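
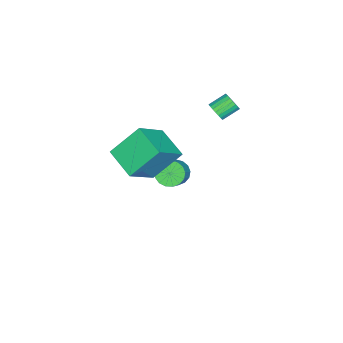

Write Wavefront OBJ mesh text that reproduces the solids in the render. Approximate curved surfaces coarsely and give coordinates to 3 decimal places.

v -2.658 3.204 2.492
v -2.255 3.341 2.841
v -2.9 3.973 3.337
v -3.302 3.836 2.988
v -2.23 3.497 2.675
v -2.874 4.129 3.171
v -2.278 3.602 2.478
v -2.923 4.234 2.974
v -2.392 3.638 2.283
v -3.037 4.27 2.779
v -2.552 3.599 2.125
v -3.197 4.232 2.62
v -2.731 3.492 2.03
v -3.375 4.124 2.525
v -2.896 3.335 2.014
v -3.541 3.967 2.51
v -3.021 3.156 2.082
v -3.665 3.788 2.577
v -3.082 2.984 2.22
v -3.727 3.616 2.716
v -3.07 2.851 2.406
v -3.715 3.483 2.901
v -2.987 2.779 2.606
v -3.632 3.411 3.102
v -2.847 2.78 2.787
v -3.492 3.412 3.282
v -2.674 2.854 2.917
v -3.319 3.487 3.412
v -2.498 2.989 2.973
v -3.143 3.622 3.469
v -2.35 3.161 2.946
v -2.995 3.794 3.442
v -3.633 0.766 -3.872
v -3.21 1.092 -4.427
v -1.985 1.28 -3.383
v -2.407 0.954 -2.828
v -3.386 1.376 -4.271
v -2.161 1.564 -3.228
v -3.618 1.521 -4.024
v -2.393 1.709 -2.981
v -3.854 1.492 -3.742
v -2.629 1.68 -2.699
v -4.039 1.297 -3.49
v -2.814 1.485 -2.447
v -4.131 0.981 -3.325
v -2.906 1.169 -2.282
v -4.109 0.615 -3.285
v -2.883 0.803 -2.242
v -3.977 0.284 -3.38
v -2.752 0.472 -2.337
v -3.767 0.063 -3.587
v -2.542 0.251 -2.544
v -3.526 0.004 -3.859
v -2.301 0.191 -2.816
v -3.309 0.118 -4.135
v -2.084 0.306 -3.091
v -3.167 0.382 -4.349
v -1.942 0.57 -3.306
v -3.131 0.733 -4.455
v -1.906 0.921 -3.412
v -0.553 1.311 2.234
v 1.019 0.773 3.551
v 0.384 2.678 1.674
v 1.956 2.141 2.991
v 0.264 0.159 0.789
v 1.836 -0.378 2.106
v 1.201 1.527 0.229
v 2.773 0.989 1.546
f 2 1 5
f 2 5 3
f 3 5 6
f 3 6 4
f 5 1 7
f 5 7 6
f 6 7 8
f 6 8 4
f 7 1 9
f 7 9 8
f 8 9 10
f 8 10 4
f 9 1 11
f 9 11 10
f 10 11 12
f 10 12 4
f 11 1 13
f 11 13 12
f 12 13 14
f 12 14 4
f 13 1 15
f 13 15 14
f 14 15 16
f 14 16 4
f 15 1 17
f 15 17 16
f 16 17 18
f 16 18 4
f 17 1 19
f 17 19 18
f 18 19 20
f 18 20 4
f 19 1 21
f 19 21 20
f 20 21 22
f 20 22 4
f 21 1 23
f 21 23 22
f 22 23 24
f 22 24 4
f 23 1 25
f 23 25 24
f 24 25 26
f 24 26 4
f 25 1 27
f 25 27 26
f 26 27 28
f 26 28 4
f 27 1 29
f 27 29 28
f 28 29 30
f 28 30 4
f 29 1 31
f 29 31 30
f 30 31 32
f 30 32 4
f 31 1 2
f 31 2 32
f 32 2 3
f 32 3 4
f 34 33 37
f 34 37 35
f 35 37 38
f 35 38 36
f 37 33 39
f 37 39 38
f 38 39 40
f 38 40 36
f 39 33 41
f 39 41 40
f 40 41 42
f 40 42 36
f 41 33 43
f 41 43 42
f 42 43 44
f 42 44 36
f 43 33 45
f 43 45 44
f 44 45 46
f 44 46 36
f 45 33 47
f 45 47 46
f 46 47 48
f 46 48 36
f 47 33 49
f 47 49 48
f 48 49 50
f 48 50 36
f 49 33 51
f 49 51 50
f 50 51 52
f 50 52 36
f 51 33 53
f 51 53 52
f 52 53 54
f 52 54 36
f 53 33 55
f 53 55 54
f 54 55 56
f 54 56 36
f 55 33 57
f 55 57 56
f 56 57 58
f 56 58 36
f 57 33 59
f 57 59 58
f 58 59 60
f 58 60 36
f 59 33 34
f 59 34 60
f 60 34 35
f 60 35 36
f 62 64 61
f 65 62 61
f 61 64 63
f 63 65 61
f 62 68 64
f 66 62 65
f 66 68 62
f 64 68 63
f 67 65 63
f 63 68 67
f 67 66 65
f 68 66 67



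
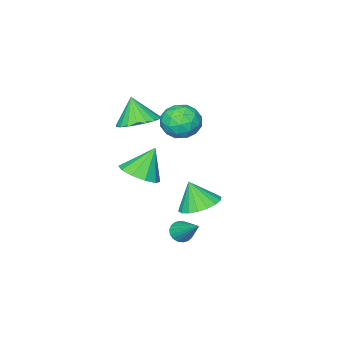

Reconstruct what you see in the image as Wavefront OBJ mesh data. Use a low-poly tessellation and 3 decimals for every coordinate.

v -2.256 0.826 2.445
v -1.536 0.959 3.045
v -1.844 -0.639 2.275
v -1.124 -0.506 2.875
v -2.015 -0.488 3.194
v -2.269 0.418 3.299
v -1.111 -0.098 2.021
v -1.365 0.808 2.126
v -0.828 0.388 2.783
v -1.387 0.147 3.507
v -1.993 0.173 1.813
v -2.552 -0.068 2.537
v -1.932 1.021 2.76
v -1.448 -0.701 2.56
v -1.972 -0.69 2.748
v -1.549 -0.612 3.1
v -2.363 0.703 2.909
v -1.94 0.781 3.262
v -2.222 -0.069 3.349
v -1.44 -0.461 2.058
v -1.017 -0.383 2.411
v -1.831 0.932 2.22
v -1.408 1.01 2.572
v -1.158 0.389 1.971
v -1.092 0.763 2.958
v -0.851 -0.098 2.858
v -0.843 0.142 2.357
v -0.992 0.675 2.418
v -1.421 0.622 3.384
v -1.179 -0.239 3.284
v -1.703 -0.228 3.472
v -1.852 0.304 3.534
v -1.005 0.286 3.23
v -2.201 0.559 2.036
v -1.959 -0.302 1.936
v -1.528 0.016 1.786
v -1.677 0.548 1.848
v -2.529 0.418 2.462
v -2.288 -0.443 2.362
v -2.388 -0.355 2.902
v -2.537 0.178 2.963
v -2.375 0.034 2.09
v 1.052 0.668 0.883
v 1.576 -0.015 1.261
v 0.268 0.772 2.157
v 1.832 0.493 1.377
v 1.791 1.068 1.305
v 1.467 1.49 1.071
v 0.985 1.598 0.765
v 0.529 1.351 0.505
v 0.272 0.843 0.388
v 0.314 0.268 0.461
v 0.637 -0.154 0.695
v 1.119 -0.262 1
v -1.121 1.961 -1.295
v -0.332 1.508 -1.601
v -0.959 1.439 -0.105
v -0.178 1.88 -1.459
v -0.212 2.269 -1.284
v -0.425 2.596 -1.111
v -0.776 2.798 -0.975
v -1.196 2.834 -0.903
v -1.6 2.697 -0.908
v -1.91 2.414 -0.99
v -2.063 2.041 -1.132
v -2.03 1.653 -1.307
v -1.817 1.325 -1.479
v -1.465 1.124 -1.615
v -1.046 1.088 -1.688
v -0.641 1.225 -1.683
v 0.269 -0.252 3.243
v 1.236 -0.269 3.313
v 0.171 -0.828 4.437
v 1.146 0.088 3.478
v 0.904 0.387 3.602
v 0.552 0.574 3.664
v 0.152 0.619 3.653
v -0.229 0.513 3.571
v -0.523 0.275 3.432
v -0.681 -0.054 3.261
v -0.674 -0.418 3.086
v -0.505 -0.753 2.938
v -0.201 -1.001 2.843
v 0.183 -1.12 2.817
v 0.583 -1.089 2.865
v 0.928 -0.913 2.978
v 1.159 -0.623 3.136
v 0.388 2.49 -2.01
v 0.827 2.246 -1.814
v 0.612 3.79 -0.89
v 0.916 2.382 -1.991
v 0.901 2.54 -2.171
v 0.783 2.689 -2.319
v 0.588 2.797 -2.406
v 0.352 2.846 -2.415
v 0.124 2.823 -2.343
v -0.052 2.735 -2.206
v -0.141 2.598 -2.029
v -0.125 2.44 -1.849
v -0.008 2.292 -1.7
v 0.188 2.183 -1.613
v 0.423 2.135 -1.605
v 0.651 2.157 -1.676
f 1 38 17
f 38 12 41
f 17 41 6
f 38 41 17
f 1 17 13
f 17 6 18
f 13 18 2
f 17 18 13
f 1 13 22
f 13 2 23
f 22 23 8
f 13 23 22
f 1 22 34
f 22 8 37
f 34 37 11
f 22 37 34
f 1 34 38
f 34 11 42
f 38 42 12
f 34 42 38
f 2 18 29
f 18 6 32
f 29 32 10
f 18 32 29
f 6 41 19
f 41 12 40
f 19 40 5
f 41 40 19
f 12 42 39
f 42 11 35
f 39 35 3
f 42 35 39
f 11 37 36
f 37 8 24
f 36 24 7
f 37 24 36
f 8 23 28
f 23 2 25
f 28 25 9
f 23 25 28
f 4 30 16
f 30 10 31
f 16 31 5
f 30 31 16
f 4 16 14
f 16 5 15
f 14 15 3
f 16 15 14
f 4 14 21
f 14 3 20
f 21 20 7
f 14 20 21
f 4 21 26
f 21 7 27
f 26 27 9
f 21 27 26
f 4 26 30
f 26 9 33
f 30 33 10
f 26 33 30
f 5 31 19
f 31 10 32
f 19 32 6
f 31 32 19
f 3 15 39
f 15 5 40
f 39 40 12
f 15 40 39
f 7 20 36
f 20 3 35
f 36 35 11
f 20 35 36
f 9 27 28
f 27 7 24
f 28 24 8
f 27 24 28
f 10 33 29
f 33 9 25
f 29 25 2
f 33 25 29
f 44 43 46
f 44 46 45
f 46 43 47
f 46 47 45
f 47 43 48
f 47 48 45
f 48 43 49
f 48 49 45
f 49 43 50
f 49 50 45
f 50 43 51
f 50 51 45
f 51 43 52
f 51 52 45
f 52 43 53
f 52 53 45
f 53 43 54
f 53 54 45
f 54 43 44
f 54 44 45
f 56 55 58
f 56 58 57
f 58 55 59
f 58 59 57
f 59 55 60
f 59 60 57
f 60 55 61
f 60 61 57
f 61 55 62
f 61 62 57
f 62 55 63
f 62 63 57
f 63 55 64
f 63 64 57
f 64 55 65
f 64 65 57
f 65 55 66
f 65 66 57
f 66 55 67
f 66 67 57
f 67 55 68
f 67 68 57
f 68 55 69
f 68 69 57
f 69 55 70
f 69 70 57
f 70 55 56
f 70 56 57
f 72 71 74
f 72 74 73
f 74 71 75
f 74 75 73
f 75 71 76
f 75 76 73
f 76 71 77
f 76 77 73
f 77 71 78
f 77 78 73
f 78 71 79
f 78 79 73
f 79 71 80
f 79 80 73
f 80 71 81
f 80 81 73
f 81 71 82
f 81 82 73
f 82 71 83
f 82 83 73
f 83 71 84
f 83 84 73
f 84 71 85
f 84 85 73
f 85 71 86
f 85 86 73
f 86 71 87
f 86 87 73
f 87 71 72
f 87 72 73
f 89 88 91
f 89 91 90
f 91 88 92
f 91 92 90
f 92 88 93
f 92 93 90
f 93 88 94
f 93 94 90
f 94 88 95
f 94 95 90
f 95 88 96
f 95 96 90
f 96 88 97
f 96 97 90
f 97 88 98
f 97 98 90
f 98 88 99
f 98 99 90
f 99 88 100
f 99 100 90
f 100 88 101
f 100 101 90
f 101 88 102
f 101 102 90
f 102 88 103
f 102 103 90
f 103 88 89
f 103 89 90



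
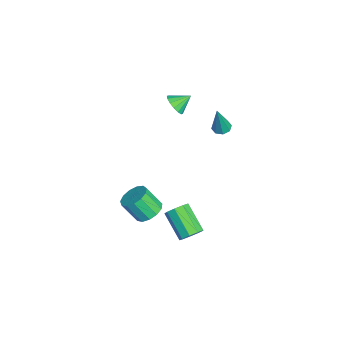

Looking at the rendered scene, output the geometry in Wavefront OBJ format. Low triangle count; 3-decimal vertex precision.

v -1.113 4.043 1.137
v -0.768 4.457 1.103
v -0.587 3.757 2.983
v -1.144 4.574 1.228
v -1.502 4.38 1.3
v -1.631 3.988 1.276
v -1.457 3.628 1.171
v -1.081 3.511 1.046
v -0.723 3.706 0.974
v -0.594 4.097 0.998
v 4.016 2.292 -2.982
v 4.31 2.587 -2.431
v 3.077 1.863 -1.387
v 2.784 1.568 -1.938
v 3.985 2.875 -2.615
v 2.752 2.152 -1.571
v 3.674 2.891 -2.97
v 2.442 2.167 -1.927
v 3.524 2.626 -3.331
v 2.291 1.903 -2.287
v 3.604 2.205 -3.529
v 2.372 1.482 -2.485
v 3.877 1.824 -3.47
v 2.644 1.101 -2.426
v 4.215 1.662 -3.183
v 2.982 0.939 -2.139
v 4.46 1.795 -2.802
v 3.227 1.071 -1.758
v 4.497 2.16 -2.505
v 3.265 1.436 -1.461
v 0.452 0.198 -4.527
v 0.881 -0.439 -4.89
v 0.678 -1.256 -3.696
v 0.248 -0.618 -3.333
v 1.204 -0.176 -4.654
v 1.001 -0.992 -3.461
v 1.289 0.207 -4.378
v 1.085 -0.61 -3.185
v 1.107 0.586 -4.15
v 0.904 -0.23 -2.956
v 0.718 0.843 -4.041
v 0.514 0.027 -2.847
v 0.244 0.894 -4.086
v 0.04 0.078 -2.893
v -0.164 0.725 -4.271
v -0.368 -0.091 -3.078
v -0.377 0.388 -4.538
v -0.58 -0.428 -3.344
v -0.326 -0.009 -4.801
v -0.529 -0.825 -3.607
v -0.028 -0.34 -4.977
v -0.232 -1.156 -3.783
v 0.422 -0.501 -5.01
v 0.218 -1.317 -3.816
v -3.538 1.688 0.886
v -3.132 1.415 1.415
v -3.722 2.552 1.474
v -2.896 1.61 1.203
v -2.831 1.826 0.906
v -2.956 2.005 0.604
v -3.236 2.099 0.378
v -3.598 2.083 0.287
v -3.943 1.962 0.358
v -4.179 1.767 0.57
v -4.244 1.551 0.866
v -4.119 1.372 1.169
v -3.839 1.278 1.395
v -3.478 1.294 1.486
f 2 1 4
f 2 4 3
f 4 1 5
f 4 5 3
f 5 1 6
f 5 6 3
f 6 1 7
f 6 7 3
f 7 1 8
f 7 8 3
f 8 1 9
f 8 9 3
f 9 1 10
f 9 10 3
f 10 1 2
f 10 2 3
f 12 11 15
f 12 15 13
f 13 15 16
f 13 16 14
f 15 11 17
f 15 17 16
f 16 17 18
f 16 18 14
f 17 11 19
f 17 19 18
f 18 19 20
f 18 20 14
f 19 11 21
f 19 21 20
f 20 21 22
f 20 22 14
f 21 11 23
f 21 23 22
f 22 23 24
f 22 24 14
f 23 11 25
f 23 25 24
f 24 25 26
f 24 26 14
f 25 11 27
f 25 27 26
f 26 27 28
f 26 28 14
f 27 11 29
f 27 29 28
f 28 29 30
f 28 30 14
f 29 11 12
f 29 12 30
f 30 12 13
f 30 13 14
f 32 31 35
f 32 35 33
f 33 35 36
f 33 36 34
f 35 31 37
f 35 37 36
f 36 37 38
f 36 38 34
f 37 31 39
f 37 39 38
f 38 39 40
f 38 40 34
f 39 31 41
f 39 41 40
f 40 41 42
f 40 42 34
f 41 31 43
f 41 43 42
f 42 43 44
f 42 44 34
f 43 31 45
f 43 45 44
f 44 45 46
f 44 46 34
f 45 31 47
f 45 47 46
f 46 47 48
f 46 48 34
f 47 31 49
f 47 49 48
f 48 49 50
f 48 50 34
f 49 31 51
f 49 51 50
f 50 51 52
f 50 52 34
f 51 31 53
f 51 53 52
f 52 53 54
f 52 54 34
f 53 31 32
f 53 32 54
f 54 32 33
f 54 33 34
f 56 55 58
f 56 58 57
f 58 55 59
f 58 59 57
f 59 55 60
f 59 60 57
f 60 55 61
f 60 61 57
f 61 55 62
f 61 62 57
f 62 55 63
f 62 63 57
f 63 55 64
f 63 64 57
f 64 55 65
f 64 65 57
f 65 55 66
f 65 66 57
f 66 55 67
f 66 67 57
f 67 55 68
f 67 68 57
f 68 55 56
f 68 56 57



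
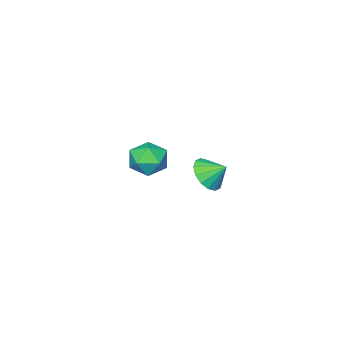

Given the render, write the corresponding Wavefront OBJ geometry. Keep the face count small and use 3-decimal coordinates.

v -0.655 -2.367 -2.557
v 0.229 -3.177 -2.547
v -1.929 -3.763 -2.993
v -1.045 -4.573 -2.983
v -1.397 -4.057 -1.96
v -0.609 -3.195 -1.69
v -1.091 -3.745 -3.85
v -0.303 -2.883 -3.58
v -0.041 -4.029 -3.346
v -0.23 -4.222 -2.178
v -1.47 -2.718 -3.362
v -1.659 -2.911 -2.194
v 1.112 2.996 -0.3
v 2.079 3.128 0.115
v 0.688 3.844 0.42
v 2.057 3.477 -0.308
v 1.782 3.697 -0.729
v 1.328 3.729 -1.035
v 0.816 3.566 -1.144
v 0.383 3.249 -1.027
v 0.145 2.865 -0.715
v 0.167 2.516 -0.292
v 0.442 2.296 0.129
v 0.896 2.264 0.435
v 1.409 2.427 0.544
v 1.841 2.744 0.426
f 1 12 6
f 1 6 2
f 1 2 8
f 1 8 11
f 1 11 12
f 2 6 10
f 6 12 5
f 12 11 3
f 11 8 7
f 8 2 9
f 4 10 5
f 4 5 3
f 4 3 7
f 4 7 9
f 4 9 10
f 5 10 6
f 3 5 12
f 7 3 11
f 9 7 8
f 10 9 2
f 14 13 16
f 14 16 15
f 16 13 17
f 16 17 15
f 17 13 18
f 17 18 15
f 18 13 19
f 18 19 15
f 19 13 20
f 19 20 15
f 20 13 21
f 20 21 15
f 21 13 22
f 21 22 15
f 22 13 23
f 22 23 15
f 23 13 24
f 23 24 15
f 24 13 25
f 24 25 15
f 25 13 26
f 25 26 15
f 26 13 14
f 26 14 15



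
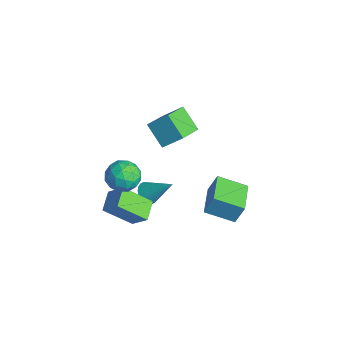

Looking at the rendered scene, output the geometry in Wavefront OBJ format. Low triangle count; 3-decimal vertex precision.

v -1.555 -0.57 -3.765
v -1.263 -0.125 -4.307
v -0.505 0.51 -2.315
v -1.51 0.023 -4.238
v -1.765 0.081 -4.097
v -1.987 0.04 -3.905
v -2.144 -0.094 -3.692
v -2.211 -0.301 -3.49
v -2.178 -0.548 -3.33
v -2.05 -0.799 -3.236
v -1.847 -1.014 -3.222
v -1.599 -1.162 -3.292
v -1.345 -1.22 -3.433
v -1.123 -1.179 -3.624
v -0.966 -1.045 -3.838
v -0.899 -0.838 -4.04
v -0.932 -0.591 -4.2
v -1.06 -0.34 -4.294
v -1.054 -1.806 -0.812
v -0.401 -1.459 -0.006
v -0.779 -3.481 -0.314
v -0.126 -3.134 0.492
v -1.201 -2.941 0.538
v -1.371 -1.905 0.23
v 0.191 -3.035 -0.55
v 0.021 -1.999 -0.858
v 0.369 -2.219 0.155
v -0.492 -2.16 0.828
v -0.688 -2.78 -1.148
v -1.549 -2.721 -0.475
v -0.752 -1.485 -0.453
v -0.428 -3.455 0.133
v -1.06 -3.341 0.16
v -0.676 -3.137 0.633
v -1.322 -1.747 -0.314
v -0.938 -1.544 0.16
v -1.408 -2.415 0.48
v -0.242 -3.396 -0.48
v 0.142 -3.193 -0.006
v -0.504 -1.803 -0.953
v -0.12 -1.599 -0.48
v 0.228 -2.525 -0.8
v 0.084 -1.728 0.116
v 0.246 -2.713 0.408
v 0.433 -2.654 -0.204
v 0.332 -2.046 -0.385
v -0.421 -1.694 0.511
v -0.259 -2.678 0.804
v -0.891 -2.565 0.831
v -0.991 -1.956 0.65
v 0.031 -2.14 0.606
v -0.921 -2.262 -1.124
v -0.759 -3.246 -0.831
v -0.189 -2.984 -0.97
v -0.289 -2.375 -1.151
v -1.426 -2.227 -0.728
v -1.264 -3.212 -0.436
v -1.512 -2.894 0.065
v -1.613 -2.286 -0.116
v -1.211 -2.8 -0.926
v 1.709 1.412 -3.186
v 1.927 1.894 -1.868
v -0.028 2.495 -3.294
v 0.19 2.978 -1.977
v 2.67 2.882 -3.883
v 2.888 3.365 -2.566
v 0.933 3.966 -3.992
v 1.151 4.448 -2.674
v 0.129 -2.268 -4.204
v -0.526 -3.779 -2.807
v -0.872 -1.481 -3.822
v -1.527 -2.991 -2.424
v 0.947 -1.709 -3.216
v 0.292 -3.219 -1.818
v -0.054 -0.921 -2.833
v -0.709 -2.432 -1.436
v 0.624 -0.629 2.903
v -0.638 -0.947 3.949
v -0.337 0.74 2.16
v -1.599 0.422 3.206
v 1.219 0.338 3.914
v -0.043 0.02 4.96
v 0.258 1.707 3.171
v -1.004 1.389 4.217
f 2 1 4
f 2 4 3
f 4 1 5
f 4 5 3
f 5 1 6
f 5 6 3
f 6 1 7
f 6 7 3
f 7 1 8
f 7 8 3
f 8 1 9
f 8 9 3
f 9 1 10
f 9 10 3
f 10 1 11
f 10 11 3
f 11 1 12
f 11 12 3
f 12 1 13
f 12 13 3
f 13 1 14
f 13 14 3
f 14 1 15
f 14 15 3
f 15 1 16
f 15 16 3
f 16 1 17
f 16 17 3
f 17 1 18
f 17 18 3
f 18 1 2
f 18 2 3
f 19 56 35
f 56 30 59
f 35 59 24
f 56 59 35
f 19 35 31
f 35 24 36
f 31 36 20
f 35 36 31
f 19 31 40
f 31 20 41
f 40 41 26
f 31 41 40
f 19 40 52
f 40 26 55
f 52 55 29
f 40 55 52
f 19 52 56
f 52 29 60
f 56 60 30
f 52 60 56
f 20 36 47
f 36 24 50
f 47 50 28
f 36 50 47
f 24 59 37
f 59 30 58
f 37 58 23
f 59 58 37
f 30 60 57
f 60 29 53
f 57 53 21
f 60 53 57
f 29 55 54
f 55 26 42
f 54 42 25
f 55 42 54
f 26 41 46
f 41 20 43
f 46 43 27
f 41 43 46
f 22 48 34
f 48 28 49
f 34 49 23
f 48 49 34
f 22 34 32
f 34 23 33
f 32 33 21
f 34 33 32
f 22 32 39
f 32 21 38
f 39 38 25
f 32 38 39
f 22 39 44
f 39 25 45
f 44 45 27
f 39 45 44
f 22 44 48
f 44 27 51
f 48 51 28
f 44 51 48
f 23 49 37
f 49 28 50
f 37 50 24
f 49 50 37
f 21 33 57
f 33 23 58
f 57 58 30
f 33 58 57
f 25 38 54
f 38 21 53
f 54 53 29
f 38 53 54
f 27 45 46
f 45 25 42
f 46 42 26
f 45 42 46
f 28 51 47
f 51 27 43
f 47 43 20
f 51 43 47
f 62 64 61
f 65 62 61
f 61 64 63
f 63 65 61
f 62 68 64
f 66 62 65
f 66 68 62
f 64 68 63
f 67 65 63
f 63 68 67
f 67 66 65
f 68 66 67
f 70 72 69
f 73 70 69
f 69 72 71
f 71 73 69
f 70 76 72
f 74 70 73
f 74 76 70
f 72 76 71
f 75 73 71
f 71 76 75
f 75 74 73
f 76 74 75
f 78 80 77
f 81 78 77
f 77 80 79
f 79 81 77
f 78 84 80
f 82 78 81
f 82 84 78
f 80 84 79
f 83 81 79
f 79 84 83
f 83 82 81
f 84 82 83



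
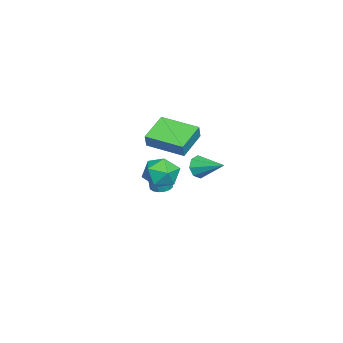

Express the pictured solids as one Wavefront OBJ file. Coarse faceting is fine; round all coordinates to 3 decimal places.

v -0.943 -0.005 -1.002
v -0.65 -0.51 -1.083
v -0.483 -0.601 0.081
v -0.777 -0.095 0.162
v -0.437 -0.292 -1.097
v -0.27 -0.382 0.068
v -0.359 0.003 -1.085
v -0.193 -0.087 0.079
v -0.438 0.296 -1.051
v -0.272 0.206 0.113
v -0.653 0.508 -1.004
v -0.486 0.418 0.16
v -0.945 0.583 -0.957
v -0.778 0.493 0.208
v -1.237 0.501 -0.921
v -1.07 0.41 0.243
v -1.45 0.282 -0.908
v -1.283 0.192 0.257
v -1.527 -0.013 -0.919
v -1.361 -0.103 0.245
v -1.448 -0.306 -0.953
v -1.282 -0.396 0.211
v -1.234 -0.518 -1
v -1.067 -0.608 0.164
v -0.942 -0.593 -1.048
v -0.775 -0.683 0.117
v -1.551 1.786 0.33
v -1.335 1.431 0.93
v -0.909 3.194 0.93
v -0.947 1.426 0.527
v -0.914 1.632 0.009
v -1.254 1.928 -0.322
v -1.768 2.141 -0.27
v -2.155 2.146 0.132
v -2.189 1.94 0.651
v -1.849 1.644 0.981
v -3.952 -0.693 1.827
v -3.574 -0.672 2.633
v -3.478 1.386 1.552
v -3.101 1.407 2.358
v -2.379 -1.147 1.102
v -2.002 -1.126 1.908
v -1.906 0.932 0.827
v -1.528 0.953 1.633
v 3.143 1.977 2.585
v 3.699 1.817 1.771
v 3.041 0.383 2.829
v 3.597 0.223 2.015
v 4.008 0.633 2.827
v 4.071 1.619 2.677
v 2.669 0.581 1.923
v 2.732 1.567 1.773
v 3.406 0.954 1.362
v 4.234 0.987 1.921
v 2.506 1.213 2.679
v 3.334 1.246 3.238
f 2 1 5
f 2 5 3
f 3 5 6
f 3 6 4
f 5 1 7
f 5 7 6
f 6 7 8
f 6 8 4
f 7 1 9
f 7 9 8
f 8 9 10
f 8 10 4
f 9 1 11
f 9 11 10
f 10 11 12
f 10 12 4
f 11 1 13
f 11 13 12
f 12 13 14
f 12 14 4
f 13 1 15
f 13 15 14
f 14 15 16
f 14 16 4
f 15 1 17
f 15 17 16
f 16 17 18
f 16 18 4
f 17 1 19
f 17 19 18
f 18 19 20
f 18 20 4
f 19 1 21
f 19 21 20
f 20 21 22
f 20 22 4
f 21 1 23
f 21 23 22
f 22 23 24
f 22 24 4
f 23 1 25
f 23 25 24
f 24 25 26
f 24 26 4
f 25 1 2
f 25 2 26
f 26 2 3
f 26 3 4
f 28 27 30
f 28 30 29
f 30 27 31
f 30 31 29
f 31 27 32
f 31 32 29
f 32 27 33
f 32 33 29
f 33 27 34
f 33 34 29
f 34 27 35
f 34 35 29
f 35 27 36
f 35 36 29
f 36 27 28
f 36 28 29
f 38 40 37
f 41 38 37
f 37 40 39
f 39 41 37
f 38 44 40
f 42 38 41
f 42 44 38
f 40 44 39
f 43 41 39
f 39 44 43
f 43 42 41
f 44 42 43
f 45 56 50
f 45 50 46
f 45 46 52
f 45 52 55
f 45 55 56
f 46 50 54
f 50 56 49
f 56 55 47
f 55 52 51
f 52 46 53
f 48 54 49
f 48 49 47
f 48 47 51
f 48 51 53
f 48 53 54
f 49 54 50
f 47 49 56
f 51 47 55
f 53 51 52
f 54 53 46



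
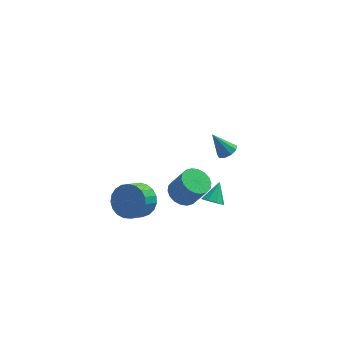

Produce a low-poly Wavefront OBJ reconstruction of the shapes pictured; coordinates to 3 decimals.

v 1.919 3.508 -4.337
v 2.386 3.26 -3.995
v 1.101 3.752 -3.043
v 2.444 3.685 -4.038
v 2.257 4.027 -4.221
v 1.911 4.126 -4.459
v 1.569 3.936 -4.639
v 1.39 3.545 -4.678
v 1.459 3.138 -4.557
v 1.743 2.903 -4.334
v 2.11 2.952 -4.112
v -2.949 -1.439 -3.498
v -2.532 -0.998 -2.641
v -3.134 -1.74 -1.966
v -3.551 -2.181 -2.822
v -2.892 -0.759 -2.7
v -3.494 -1.501 -2.024
v -3.262 -0.637 -2.897
v -3.865 -1.379 -2.221
v -3.579 -0.654 -3.197
v -4.181 -1.396 -2.522
v -3.786 -0.807 -3.55
v -4.388 -1.549 -2.874
v -3.848 -1.069 -3.893
v -4.451 -1.811 -3.218
v -3.756 -1.395 -4.169
v -4.358 -2.137 -3.493
v -3.523 -1.729 -4.328
v -4.125 -2.471 -3.652
v -3.191 -2.012 -4.343
v -3.794 -2.754 -3.668
v -2.818 -2.197 -4.213
v -3.42 -2.938 -3.537
v -2.467 -2.25 -3.959
v -3.069 -2.992 -3.283
v -2.199 -2.163 -3.625
v -2.801 -2.905 -2.949
v -2.061 -1.951 -3.269
v -2.663 -2.693 -2.593
v -2.077 -1.651 -2.953
v -2.679 -2.392 -2.277
v -2.243 -1.313 -2.731
v -2.845 -2.055 -2.055
v 0.827 -1.98 -3.233
v 1.253 -1.789 -3.656
v 1.233 -1.1 -2.427
v 0.885 -1.571 -3.708
v 0.49 -1.545 -3.538
v 0.252 -1.722 -3.225
v 0.284 -2.02 -2.915
v 0.57 -2.299 -2.754
v 0.976 -2.429 -2.817
v 1.313 -2.349 -3.074
v 1.422 -2.096 -3.405
v -0.793 -3.465 -0.857
v -0.096 -3.686 -1.272
v 0.589 -4.035 0.062
v -0.107 -3.815 0.477
v -0.042 -3.322 -1.205
v 0.643 -3.672 0.129
v -0.135 -2.987 -1.069
v 0.55 -3.336 0.265
v -0.359 -2.746 -0.891
v 0.326 -3.096 0.443
v -0.669 -2.648 -0.706
v 0.016 -2.998 0.628
v -1.003 -2.712 -0.551
v -0.318 -3.061 0.783
v -1.296 -2.925 -0.457
v -0.611 -3.274 0.877
v -1.489 -3.245 -0.442
v -0.804 -3.594 0.892
v -1.543 -3.608 -0.509
v -0.858 -3.958 0.825
v -1.45 -3.944 -0.645
v -0.765 -4.293 0.689
v -1.226 -4.184 -0.823
v -0.541 -4.534 0.511
v -0.916 -4.282 -1.008
v -0.231 -4.632 0.326
v -0.582 -4.219 -1.163
v 0.103 -4.568 0.171
v -0.289 -4.006 -1.257
v 0.396 -4.355 0.077
f 2 1 4
f 2 4 3
f 4 1 5
f 4 5 3
f 5 1 6
f 5 6 3
f 6 1 7
f 6 7 3
f 7 1 8
f 7 8 3
f 8 1 9
f 8 9 3
f 9 1 10
f 9 10 3
f 10 1 11
f 10 11 3
f 11 1 2
f 11 2 3
f 13 12 16
f 13 16 14
f 14 16 17
f 14 17 15
f 16 12 18
f 16 18 17
f 17 18 19
f 17 19 15
f 18 12 20
f 18 20 19
f 19 20 21
f 19 21 15
f 20 12 22
f 20 22 21
f 21 22 23
f 21 23 15
f 22 12 24
f 22 24 23
f 23 24 25
f 23 25 15
f 24 12 26
f 24 26 25
f 25 26 27
f 25 27 15
f 26 12 28
f 26 28 27
f 27 28 29
f 27 29 15
f 28 12 30
f 28 30 29
f 29 30 31
f 29 31 15
f 30 12 32
f 30 32 31
f 31 32 33
f 31 33 15
f 32 12 34
f 32 34 33
f 33 34 35
f 33 35 15
f 34 12 36
f 34 36 35
f 35 36 37
f 35 37 15
f 36 12 38
f 36 38 37
f 37 38 39
f 37 39 15
f 38 12 40
f 38 40 39
f 39 40 41
f 39 41 15
f 40 12 42
f 40 42 41
f 41 42 43
f 41 43 15
f 42 12 13
f 42 13 43
f 43 13 14
f 43 14 15
f 45 44 47
f 45 47 46
f 47 44 48
f 47 48 46
f 48 44 49
f 48 49 46
f 49 44 50
f 49 50 46
f 50 44 51
f 50 51 46
f 51 44 52
f 51 52 46
f 52 44 53
f 52 53 46
f 53 44 54
f 53 54 46
f 54 44 45
f 54 45 46
f 56 55 59
f 56 59 57
f 57 59 60
f 57 60 58
f 59 55 61
f 59 61 60
f 60 61 62
f 60 62 58
f 61 55 63
f 61 63 62
f 62 63 64
f 62 64 58
f 63 55 65
f 63 65 64
f 64 65 66
f 64 66 58
f 65 55 67
f 65 67 66
f 66 67 68
f 66 68 58
f 67 55 69
f 67 69 68
f 68 69 70
f 68 70 58
f 69 55 71
f 69 71 70
f 70 71 72
f 70 72 58
f 71 55 73
f 71 73 72
f 72 73 74
f 72 74 58
f 73 55 75
f 73 75 74
f 74 75 76
f 74 76 58
f 75 55 77
f 75 77 76
f 76 77 78
f 76 78 58
f 77 55 79
f 77 79 78
f 78 79 80
f 78 80 58
f 79 55 81
f 79 81 80
f 80 81 82
f 80 82 58
f 81 55 83
f 81 83 82
f 82 83 84
f 82 84 58
f 83 55 56
f 83 56 84
f 84 56 57
f 84 57 58



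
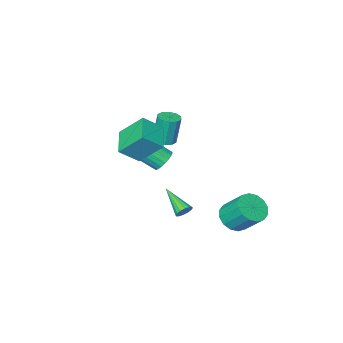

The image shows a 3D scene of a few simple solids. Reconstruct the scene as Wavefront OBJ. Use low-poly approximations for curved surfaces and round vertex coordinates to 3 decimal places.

v 0.972 4.809 -0.498
v 1.361 4.629 -0.842
v 1.048 3.111 0.478
v 1.503 4.757 -0.63
v 1.502 4.899 -0.384
v 1.359 5.016 -0.167
v 1.113 5.079 -0.039
v 0.828 5.069 -0.034
v 0.582 4.989 -0.154
v 0.44 4.861 -0.365
v 0.441 4.72 -0.612
v 0.584 4.602 -0.828
v 0.831 4.54 -0.956
v 1.115 4.55 -0.961
v -0.38 0.771 0.987
v 0.157 1.35 1.018
v 1.156 0.368 2.084
v 0.62 -0.211 2.053
v -0.056 1.426 1.288
v 0.943 0.444 2.353
v -0.333 1.372 1.498
v 0.666 0.39 2.563
v -0.619 1.199 1.606
v 0.38 0.217 2.672
v -0.858 0.941 1.593
v 0.142 -0.04 2.658
v -1.002 0.65 1.459
v -0.002 -0.332 2.525
v -1.022 0.382 1.232
v -0.023 -0.6 2.297
v -0.916 0.192 0.956
v 0.083 -0.79 2.022
v -0.703 0.116 0.687
v 0.296 -0.866 1.752
v -0.426 0.17 0.477
v 0.573 -0.812 1.542
v -0.14 0.343 0.368
v 0.859 -0.639 1.434
v 0.098 0.6 0.382
v 1.098 -0.381 1.447
v 0.242 0.892 0.515
v 1.242 -0.09 1.581
v 0.263 1.16 0.743
v 1.262 0.178 1.808
v 0.868 0.219 2.76
v 0.019 1.357 4.211
v 1.824 1.63 2.213
v 0.975 2.768 3.664
v 1.985 -0.168 3.716
v 1.136 0.97 5.167
v 2.941 1.243 3.169
v 2.092 2.381 4.62
v -2.564 -2.452 0.306
v -2.172 -1.837 0.322
v -2.444 -1.712 2.269
v -2.836 -2.328 2.254
v -2.604 -1.725 0.254
v -2.876 -1.601 2.201
v -3.021 -1.892 0.207
v -3.293 -1.767 2.154
v -3.263 -2.272 0.197
v -3.535 -2.148 2.144
v -3.238 -2.722 0.229
v -3.51 -2.597 2.177
v -2.956 -3.068 0.291
v -3.228 -2.943 2.238
v -2.524 -3.179 0.359
v -2.796 -3.055 2.306
v -2.107 -3.013 0.406
v -2.379 -2.888 2.353
v -1.865 -2.632 0.416
v -2.137 -2.508 2.363
v -1.89 -2.183 0.383
v -2.162 -2.058 2.331
v -3.597 3.217 -3.659
v -2.591 3.55 -3.683
v -2.977 4.817 -2.265
v -3.983 4.483 -2.241
v -2.856 3.87 -4.042
v -3.241 5.137 -2.624
v -3.319 4.016 -4.297
v -3.705 5.283 -2.88
v -3.857 3.947 -4.382
v -4.242 5.214 -2.964
v -4.325 3.682 -4.273
v -4.71 4.949 -2.855
v -4.598 3.293 -3.999
v -4.984 4.56 -2.582
v -4.603 2.883 -3.635
v -4.989 4.15 -2.217
v -4.339 2.563 -3.276
v -4.724 3.83 -1.858
v -3.875 2.417 -3.02
v -4.261 3.684 -1.603
v -3.338 2.486 -2.936
v -3.723 3.753 -1.518
v -2.87 2.751 -3.045
v -3.255 4.018 -1.627
v -2.596 3.14 -3.318
v -2.982 4.407 -1.901
f 2 1 4
f 2 4 3
f 4 1 5
f 4 5 3
f 5 1 6
f 5 6 3
f 6 1 7
f 6 7 3
f 7 1 8
f 7 8 3
f 8 1 9
f 8 9 3
f 9 1 10
f 9 10 3
f 10 1 11
f 10 11 3
f 11 1 12
f 11 12 3
f 12 1 13
f 12 13 3
f 13 1 14
f 13 14 3
f 14 1 2
f 14 2 3
f 16 15 19
f 16 19 17
f 17 19 20
f 17 20 18
f 19 15 21
f 19 21 20
f 20 21 22
f 20 22 18
f 21 15 23
f 21 23 22
f 22 23 24
f 22 24 18
f 23 15 25
f 23 25 24
f 24 25 26
f 24 26 18
f 25 15 27
f 25 27 26
f 26 27 28
f 26 28 18
f 27 15 29
f 27 29 28
f 28 29 30
f 28 30 18
f 29 15 31
f 29 31 30
f 30 31 32
f 30 32 18
f 31 15 33
f 31 33 32
f 32 33 34
f 32 34 18
f 33 15 35
f 33 35 34
f 34 35 36
f 34 36 18
f 35 15 37
f 35 37 36
f 36 37 38
f 36 38 18
f 37 15 39
f 37 39 38
f 38 39 40
f 38 40 18
f 39 15 41
f 39 41 40
f 40 41 42
f 40 42 18
f 41 15 43
f 41 43 42
f 42 43 44
f 42 44 18
f 43 15 16
f 43 16 44
f 44 16 17
f 44 17 18
f 46 48 45
f 49 46 45
f 45 48 47
f 47 49 45
f 46 52 48
f 50 46 49
f 50 52 46
f 48 52 47
f 51 49 47
f 47 52 51
f 51 50 49
f 52 50 51
f 54 53 57
f 54 57 55
f 55 57 58
f 55 58 56
f 57 53 59
f 57 59 58
f 58 59 60
f 58 60 56
f 59 53 61
f 59 61 60
f 60 61 62
f 60 62 56
f 61 53 63
f 61 63 62
f 62 63 64
f 62 64 56
f 63 53 65
f 63 65 64
f 64 65 66
f 64 66 56
f 65 53 67
f 65 67 66
f 66 67 68
f 66 68 56
f 67 53 69
f 67 69 68
f 68 69 70
f 68 70 56
f 69 53 71
f 69 71 70
f 70 71 72
f 70 72 56
f 71 53 73
f 71 73 72
f 72 73 74
f 72 74 56
f 73 53 54
f 73 54 74
f 74 54 55
f 74 55 56
f 76 75 79
f 76 79 77
f 77 79 80
f 77 80 78
f 79 75 81
f 79 81 80
f 80 81 82
f 80 82 78
f 81 75 83
f 81 83 82
f 82 83 84
f 82 84 78
f 83 75 85
f 83 85 84
f 84 85 86
f 84 86 78
f 85 75 87
f 85 87 86
f 86 87 88
f 86 88 78
f 87 75 89
f 87 89 88
f 88 89 90
f 88 90 78
f 89 75 91
f 89 91 90
f 90 91 92
f 90 92 78
f 91 75 93
f 91 93 92
f 92 93 94
f 92 94 78
f 93 75 95
f 93 95 94
f 94 95 96
f 94 96 78
f 95 75 97
f 95 97 96
f 96 97 98
f 96 98 78
f 97 75 99
f 97 99 98
f 98 99 100
f 98 100 78
f 99 75 76
f 99 76 100
f 100 76 77
f 100 77 78



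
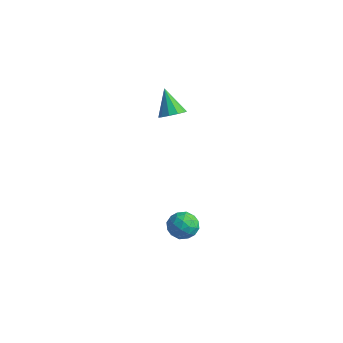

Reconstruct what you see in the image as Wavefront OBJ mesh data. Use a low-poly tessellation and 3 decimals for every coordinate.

v -2.65 0.452 2.912
v -2.247 1.025 3.029
v -3.55 0.828 4.168
v -2.574 1.142 2.76
v -2.93 0.995 2.55
v -3.178 0.641 2.477
v -3.226 0.215 2.571
v -3.053 -0.121 2.795
v -2.726 -0.237 3.064
v -2.371 -0.09 3.275
v -2.122 0.264 3.347
v -2.075 0.69 3.253
v -0.125 -0.816 -2.507
v 0.342 -0.873 -3.217
v -1.022 -1.727 -3.023
v -0.555 -1.784 -3.733
v -0.255 -2.097 -3
v 0.299 -1.534 -2.681
v -0.979 -1.066 -3.559
v -0.425 -0.503 -3.24
v -0.186 -1.028 -3.867
v 0.262 -1.664 -3.522
v -0.942 -0.936 -2.718
v -0.494 -1.572 -2.373
v 0.187 -0.765 -2.817
v -0.867 -1.835 -3.423
v -0.69 -2.019 -2.993
v -0.416 -2.052 -3.41
v 0.162 -1.153 -2.502
v 0.436 -1.187 -2.919
v 0.086 -1.906 -2.792
v -1.116 -1.413 -3.321
v -0.842 -1.447 -3.738
v -0.264 -0.548 -2.83
v 0.01 -0.581 -3.247
v -0.766 -0.694 -3.448
v 0.151 -0.889 -3.616
v -0.376 -1.424 -3.92
v -0.626 -1.002 -3.817
v -0.3 -0.672 -3.63
v 0.414 -1.263 -3.413
v -0.113 -1.798 -3.717
v 0.064 -1.982 -3.286
v 0.389 -1.652 -3.098
v 0.104 -1.354 -3.795
v -0.567 -0.802 -2.523
v -1.094 -1.337 -2.827
v -1.069 -0.948 -3.142
v -0.744 -0.618 -2.954
v -0.304 -1.176 -2.32
v -0.831 -1.711 -2.624
v -0.38 -1.928 -2.61
v -0.054 -1.598 -2.423
v -0.784 -1.246 -2.445
f 2 1 4
f 2 4 3
f 4 1 5
f 4 5 3
f 5 1 6
f 5 6 3
f 6 1 7
f 6 7 3
f 7 1 8
f 7 8 3
f 8 1 9
f 8 9 3
f 9 1 10
f 9 10 3
f 10 1 11
f 10 11 3
f 11 1 12
f 11 12 3
f 12 1 2
f 12 2 3
f 13 50 29
f 50 24 53
f 29 53 18
f 50 53 29
f 13 29 25
f 29 18 30
f 25 30 14
f 29 30 25
f 13 25 34
f 25 14 35
f 34 35 20
f 25 35 34
f 13 34 46
f 34 20 49
f 46 49 23
f 34 49 46
f 13 46 50
f 46 23 54
f 50 54 24
f 46 54 50
f 14 30 41
f 30 18 44
f 41 44 22
f 30 44 41
f 18 53 31
f 53 24 52
f 31 52 17
f 53 52 31
f 24 54 51
f 54 23 47
f 51 47 15
f 54 47 51
f 23 49 48
f 49 20 36
f 48 36 19
f 49 36 48
f 20 35 40
f 35 14 37
f 40 37 21
f 35 37 40
f 16 42 28
f 42 22 43
f 28 43 17
f 42 43 28
f 16 28 26
f 28 17 27
f 26 27 15
f 28 27 26
f 16 26 33
f 26 15 32
f 33 32 19
f 26 32 33
f 16 33 38
f 33 19 39
f 38 39 21
f 33 39 38
f 16 38 42
f 38 21 45
f 42 45 22
f 38 45 42
f 17 43 31
f 43 22 44
f 31 44 18
f 43 44 31
f 15 27 51
f 27 17 52
f 51 52 24
f 27 52 51
f 19 32 48
f 32 15 47
f 48 47 23
f 32 47 48
f 21 39 40
f 39 19 36
f 40 36 20
f 39 36 40
f 22 45 41
f 45 21 37
f 41 37 14
f 45 37 41



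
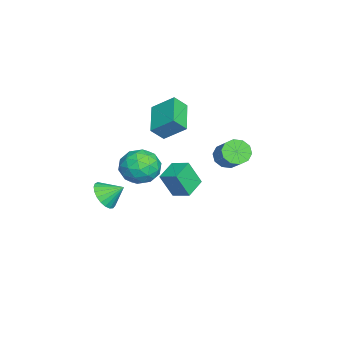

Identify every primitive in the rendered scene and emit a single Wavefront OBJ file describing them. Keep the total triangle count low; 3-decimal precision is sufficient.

v 2.46 -0.219 1.585
v 3.272 -0.951 1.368
v 1.308 -1.209 0.612
v 2.12 -1.941 0.395
v 1.712 -1.853 1.428
v 2.423 -1.24 2.029
v 2.157 -0.92 -0.049
v 2.868 -0.307 0.552
v 3.085 -1.383 0.358
v 2.81 -1.96 1.271
v 1.77 -0.2 0.709
v 1.495 -0.777 1.622
v 2.967 -0.498 1.562
v 1.613 -1.662 0.418
v 1.373 -1.61 1.026
v 1.85 -2.04 0.898
v 2.468 -0.668 1.95
v 2.945 -1.098 1.823
v 2.028 -1.628 1.859
v 1.635 -1.062 0.157
v 2.112 -1.492 0.03
v 2.73 -0.12 1.082
v 3.207 -0.55 0.954
v 2.552 -0.532 0.121
v 3.334 -1.182 0.84
v 2.658 -1.764 0.269
v 2.679 -1.164 0.008
v 3.097 -0.804 0.361
v 3.173 -1.521 1.377
v 2.496 -2.103 0.806
v 2.255 -2.051 1.413
v 2.674 -1.692 1.766
v 3.063 -1.776 0.784
v 2.084 -0.057 1.174
v 1.407 -0.639 0.603
v 1.906 -0.468 0.214
v 2.325 -0.109 0.567
v 1.922 -0.396 1.711
v 1.246 -0.978 1.14
v 1.483 -1.356 1.619
v 1.901 -0.996 1.972
v 1.517 -0.384 1.196
v -5.101 -0.825 0.394
v -4.771 -1.465 1.145
v -4.896 0.388 1.338
v -4.566 -0.252 2.088
v -3.214 -0.628 -0.268
v -2.884 -1.268 0.482
v -3.009 0.585 0.675
v -2.679 -0.055 1.426
v 1.882 -2.903 -1.479
v 2.769 -2.957 -1.423
v 1.898 -1.937 -0.801
v 2.723 -2.745 -1.723
v 2.532 -2.561 -1.981
v 2.229 -2.435 -2.152
v 1.866 -2.391 -2.207
v 1.505 -2.435 -2.136
v 1.21 -2.56 -1.951
v 1.031 -2.744 -1.685
v 0.999 -2.956 -1.383
v 1.119 -3.158 -1.098
v 1.372 -3.316 -0.878
v 1.713 -3.403 -0.763
v 2.083 -3.403 -0.771
v 2.418 -3.317 -0.902
v 2.661 -3.159 -1.133
v -3.354 0.46 -3.532
v -3.232 -0.208 -2.083
v -2.87 1.382 -3.148
v -2.748 0.714 -1.699
v -2.152 -0.034 -3.861
v -2.03 -0.702 -2.412
v -1.668 0.888 -3.477
v -1.546 0.22 -2.028
v -3.378 2.669 -1.392
v -2.922 2.891 -2.024
v -1.746 3.452 -0.98
v -2.202 3.231 -0.348
v -3.216 3.278 -1.902
v -2.04 3.839 -0.857
v -3.571 3.432 -1.585
v -2.395 3.993 -0.54
v -3.853 3.295 -1.194
v -2.677 3.856 -0.15
v -3.953 2.919 -0.879
v -2.777 3.48 0.165
v -3.834 2.448 -0.76
v -2.658 3.009 0.284
v -3.54 2.061 -0.883
v -2.364 2.622 0.162
v -3.185 1.907 -1.2
v -2.009 2.468 -0.155
v -2.903 2.044 -1.59
v -1.727 2.605 -0.546
v -2.803 2.42 -1.905
v -1.627 2.981 -0.861
f 1 38 17
f 38 12 41
f 17 41 6
f 38 41 17
f 1 17 13
f 17 6 18
f 13 18 2
f 17 18 13
f 1 13 22
f 13 2 23
f 22 23 8
f 13 23 22
f 1 22 34
f 22 8 37
f 34 37 11
f 22 37 34
f 1 34 38
f 34 11 42
f 38 42 12
f 34 42 38
f 2 18 29
f 18 6 32
f 29 32 10
f 18 32 29
f 6 41 19
f 41 12 40
f 19 40 5
f 41 40 19
f 12 42 39
f 42 11 35
f 39 35 3
f 42 35 39
f 11 37 36
f 37 8 24
f 36 24 7
f 37 24 36
f 8 23 28
f 23 2 25
f 28 25 9
f 23 25 28
f 4 30 16
f 30 10 31
f 16 31 5
f 30 31 16
f 4 16 14
f 16 5 15
f 14 15 3
f 16 15 14
f 4 14 21
f 14 3 20
f 21 20 7
f 14 20 21
f 4 21 26
f 21 7 27
f 26 27 9
f 21 27 26
f 4 26 30
f 26 9 33
f 30 33 10
f 26 33 30
f 5 31 19
f 31 10 32
f 19 32 6
f 31 32 19
f 3 15 39
f 15 5 40
f 39 40 12
f 15 40 39
f 7 20 36
f 20 3 35
f 36 35 11
f 20 35 36
f 9 27 28
f 27 7 24
f 28 24 8
f 27 24 28
f 10 33 29
f 33 9 25
f 29 25 2
f 33 25 29
f 44 46 43
f 47 44 43
f 43 46 45
f 45 47 43
f 44 50 46
f 48 44 47
f 48 50 44
f 46 50 45
f 49 47 45
f 45 50 49
f 49 48 47
f 50 48 49
f 52 51 54
f 52 54 53
f 54 51 55
f 54 55 53
f 55 51 56
f 55 56 53
f 56 51 57
f 56 57 53
f 57 51 58
f 57 58 53
f 58 51 59
f 58 59 53
f 59 51 60
f 59 60 53
f 60 51 61
f 60 61 53
f 61 51 62
f 61 62 53
f 62 51 63
f 62 63 53
f 63 51 64
f 63 64 53
f 64 51 65
f 64 65 53
f 65 51 66
f 65 66 53
f 66 51 67
f 66 67 53
f 67 51 52
f 67 52 53
f 69 71 68
f 72 69 68
f 68 71 70
f 70 72 68
f 69 75 71
f 73 69 72
f 73 75 69
f 71 75 70
f 74 72 70
f 70 75 74
f 74 73 72
f 75 73 74
f 77 76 80
f 77 80 78
f 78 80 81
f 78 81 79
f 80 76 82
f 80 82 81
f 81 82 83
f 81 83 79
f 82 76 84
f 82 84 83
f 83 84 85
f 83 85 79
f 84 76 86
f 84 86 85
f 85 86 87
f 85 87 79
f 86 76 88
f 86 88 87
f 87 88 89
f 87 89 79
f 88 76 90
f 88 90 89
f 89 90 91
f 89 91 79
f 90 76 92
f 90 92 91
f 91 92 93
f 91 93 79
f 92 76 94
f 92 94 93
f 93 94 95
f 93 95 79
f 94 76 96
f 94 96 95
f 95 96 97
f 95 97 79
f 96 76 77
f 96 77 97
f 97 77 78
f 97 78 79



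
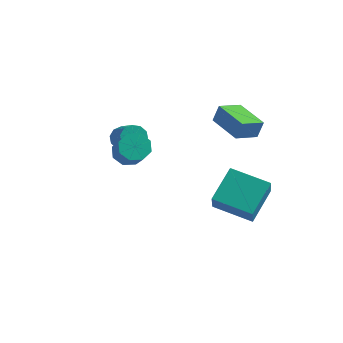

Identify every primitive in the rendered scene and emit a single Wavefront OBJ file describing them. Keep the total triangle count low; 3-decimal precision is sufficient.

v -1.749 -1.191 2.078
v -1.266 -1.435 1.558
v -0.488 -2.333 2.703
v -0.971 -2.089 3.222
v -1.088 -0.953 1.815
v -0.31 -1.852 2.96
v -1.296 -0.611 2.226
v -0.519 -1.51 3.37
v -1.77 -0.608 2.549
v -0.993 -1.507 3.694
v -2.232 -0.947 2.597
v -1.454 -1.845 3.742
v -2.41 -1.428 2.34
v -1.632 -2.327 3.485
v -2.201 -1.77 1.93
v -1.424 -2.669 3.074
v -1.727 -1.773 1.606
v -0.95 -2.672 2.751
v -3.633 2.085 0.292
v -3.12 2.445 0.085
v -2.154 1.594 1
v -2.667 1.235 1.208
v -3.275 2.626 0.416
v -2.308 1.775 1.332
v -3.566 2.6 0.7
v -2.6 1.749 1.616
v -3.884 2.378 0.828
v -2.917 1.527 1.744
v -4.105 2.044 0.752
v -3.139 1.193 1.667
v -4.146 1.726 0.5
v -3.18 0.875 1.415
v -3.992 1.545 0.168
v -3.025 0.694 1.084
v -3.7 1.571 -0.116
v -2.734 0.72 0.8
v -3.383 1.793 -0.244
v -2.416 0.942 0.672
v -3.161 2.127 -0.167
v -2.195 1.276 0.748
v 0.293 3.198 1.96
v 0.503 3.401 2.843
v 0.9 4.223 1.58
v 1.11 4.426 2.463
v 1.83 2.234 1.817
v 2.04 2.437 2.7
v 2.437 3.259 1.437
v 2.647 3.462 2.32
v 1.14 1.251 -1.826
v 1.327 2.861 -0.76
v 0.801 2.113 -3.068
v 0.988 3.723 -2.002
v 3.092 1.337 -2.298
v 3.279 2.947 -1.232
v 2.753 2.199 -3.54
v 2.94 3.809 -2.474
f 2 1 5
f 2 5 3
f 3 5 6
f 3 6 4
f 5 1 7
f 5 7 6
f 6 7 8
f 6 8 4
f 7 1 9
f 7 9 8
f 8 9 10
f 8 10 4
f 9 1 11
f 9 11 10
f 10 11 12
f 10 12 4
f 11 1 13
f 11 13 12
f 12 13 14
f 12 14 4
f 13 1 15
f 13 15 14
f 14 15 16
f 14 16 4
f 15 1 17
f 15 17 16
f 16 17 18
f 16 18 4
f 17 1 2
f 17 2 18
f 18 2 3
f 18 3 4
f 20 19 23
f 20 23 21
f 21 23 24
f 21 24 22
f 23 19 25
f 23 25 24
f 24 25 26
f 24 26 22
f 25 19 27
f 25 27 26
f 26 27 28
f 26 28 22
f 27 19 29
f 27 29 28
f 28 29 30
f 28 30 22
f 29 19 31
f 29 31 30
f 30 31 32
f 30 32 22
f 31 19 33
f 31 33 32
f 32 33 34
f 32 34 22
f 33 19 35
f 33 35 34
f 34 35 36
f 34 36 22
f 35 19 37
f 35 37 36
f 36 37 38
f 36 38 22
f 37 19 39
f 37 39 38
f 38 39 40
f 38 40 22
f 39 19 20
f 39 20 40
f 40 20 21
f 40 21 22
f 42 44 41
f 45 42 41
f 41 44 43
f 43 45 41
f 42 48 44
f 46 42 45
f 46 48 42
f 44 48 43
f 47 45 43
f 43 48 47
f 47 46 45
f 48 46 47
f 50 52 49
f 53 50 49
f 49 52 51
f 51 53 49
f 50 56 52
f 54 50 53
f 54 56 50
f 52 56 51
f 55 53 51
f 51 56 55
f 55 54 53
f 56 54 55



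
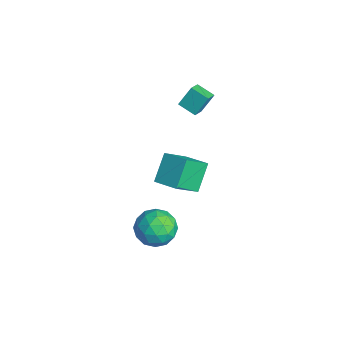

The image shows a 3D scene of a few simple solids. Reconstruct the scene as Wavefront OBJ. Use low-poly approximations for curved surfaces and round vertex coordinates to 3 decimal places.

v 1.327 1.099 -3.79
v 2.347 1.101 -3.935
v 1.453 -0.321 -2.925
v 2.473 -0.319 -3.07
v 2.038 0.388 -2.46
v 1.96 1.266 -2.994
v 1.84 -0.486 -3.866
v 1.762 0.392 -4.4
v 2.664 0.122 -3.982
v 2.787 0.662 -3.113
v 1.013 0.118 -3.747
v 1.136 0.658 -2.878
v 1.826 1.225 -3.938
v 1.974 -0.445 -2.922
v 1.718 -0.029 -2.563
v 2.318 -0.028 -2.648
v 1.599 1.321 -3.385
v 2.198 1.323 -3.47
v 2.016 0.903 -2.603
v 1.602 -0.543 -3.39
v 2.201 -0.541 -3.475
v 1.482 0.808 -4.212
v 2.082 0.809 -4.297
v 1.784 -0.123 -4.257
v 2.612 0.65 -4.051
v 2.686 -0.184 -3.543
v 2.314 -0.282 -4.011
v 2.268 0.234 -4.325
v 2.684 0.968 -3.54
v 2.758 0.133 -3.032
v 2.502 0.548 -2.673
v 2.456 1.064 -2.987
v 2.87 0.392 -3.568
v 1.042 0.647 -3.828
v 1.116 -0.188 -3.32
v 1.344 -0.284 -3.873
v 1.298 0.232 -4.187
v 1.114 0.964 -3.317
v 1.188 0.13 -2.809
v 1.532 0.546 -2.535
v 1.486 1.062 -2.849
v 0.93 0.388 -3.292
v 0.466 1.832 -2.135
v 0.91 0.668 -1.084
v -0.282 2.558 -1.016
v 0.161 1.394 0.036
v 1.519 2.486 -1.856
v 1.962 1.322 -0.804
v 0.77 3.212 -0.736
v 1.214 2.048 0.315
v -1.696 2.972 1.658
v -1.757 3.598 2.572
v -0.999 3.513 1.334
v -1.06 4.139 2.248
v -1.14 2.481 2.032
v -1.201 3.107 2.946
v -0.443 3.022 1.708
v -0.504 3.648 2.622
f 1 38 17
f 38 12 41
f 17 41 6
f 38 41 17
f 1 17 13
f 17 6 18
f 13 18 2
f 17 18 13
f 1 13 22
f 13 2 23
f 22 23 8
f 13 23 22
f 1 22 34
f 22 8 37
f 34 37 11
f 22 37 34
f 1 34 38
f 34 11 42
f 38 42 12
f 34 42 38
f 2 18 29
f 18 6 32
f 29 32 10
f 18 32 29
f 6 41 19
f 41 12 40
f 19 40 5
f 41 40 19
f 12 42 39
f 42 11 35
f 39 35 3
f 42 35 39
f 11 37 36
f 37 8 24
f 36 24 7
f 37 24 36
f 8 23 28
f 23 2 25
f 28 25 9
f 23 25 28
f 4 30 16
f 30 10 31
f 16 31 5
f 30 31 16
f 4 16 14
f 16 5 15
f 14 15 3
f 16 15 14
f 4 14 21
f 14 3 20
f 21 20 7
f 14 20 21
f 4 21 26
f 21 7 27
f 26 27 9
f 21 27 26
f 4 26 30
f 26 9 33
f 30 33 10
f 26 33 30
f 5 31 19
f 31 10 32
f 19 32 6
f 31 32 19
f 3 15 39
f 15 5 40
f 39 40 12
f 15 40 39
f 7 20 36
f 20 3 35
f 36 35 11
f 20 35 36
f 9 27 28
f 27 7 24
f 28 24 8
f 27 24 28
f 10 33 29
f 33 9 25
f 29 25 2
f 33 25 29
f 44 46 43
f 47 44 43
f 43 46 45
f 45 47 43
f 44 50 46
f 48 44 47
f 48 50 44
f 46 50 45
f 49 47 45
f 45 50 49
f 49 48 47
f 50 48 49
f 52 54 51
f 55 52 51
f 51 54 53
f 53 55 51
f 52 58 54
f 56 52 55
f 56 58 52
f 54 58 53
f 57 55 53
f 53 58 57
f 57 56 55
f 58 56 57



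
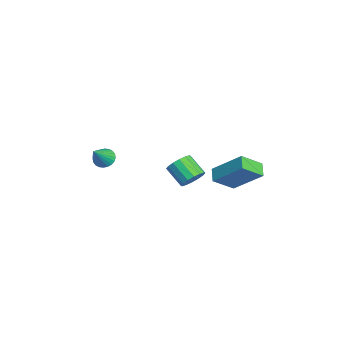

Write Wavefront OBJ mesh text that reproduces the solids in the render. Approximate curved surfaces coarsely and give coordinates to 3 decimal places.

v 2.176 1.943 -0.818
v 1.381 2.007 -0.402
v 1.791 3.115 -1.739
v 0.995 3.18 -1.323
v 3.045 3.36 0.623
v 2.249 3.425 1.039
v 2.659 4.533 -0.298
v 1.864 4.597 0.118
v 0.185 1.178 -1.93
v 0.784 0.811 -1.568
v -0.127 0.135 -0.748
v -0.725 0.502 -1.11
v 0.724 1.153 -1.353
v -0.187 0.477 -0.532
v 0.519 1.502 -1.292
v -0.391 0.826 -0.472
v 0.226 1.764 -1.402
v -0.685 1.088 -0.582
v -0.079 1.869 -1.654
v -0.99 1.193 -0.834
v -0.313 1.789 -1.98
v -1.224 1.113 -1.159
v -0.413 1.545 -2.292
v -1.324 0.869 -1.472
v -0.353 1.203 -2.508
v -1.264 0.527 -1.687
v -0.149 0.854 -2.568
v -1.059 0.178 -1.748
v 0.145 0.592 -2.458
v -0.766 -0.084 -1.638
v 0.45 0.487 -2.206
v -0.461 -0.189 -1.386
v 0.684 0.567 -1.881
v -0.227 -0.109 -1.06
v 0.842 -3.603 0.539
v 1.312 -3.69 0.114
v 1.778 -4.237 1.701
v 1.364 -3.461 0.197
v 1.336 -3.253 0.333
v 1.233 -3.098 0.5
v 1.071 -3.021 0.673
v 0.874 -3.032 0.826
v 0.672 -3.13 0.935
v 0.496 -3.3 0.984
v 0.372 -3.516 0.965
v 0.321 -3.746 0.882
v 0.348 -3.954 0.746
v 0.451 -4.108 0.579
v 0.614 -4.186 0.406
v 0.811 -4.175 0.253
v 1.013 -4.077 0.144
v 1.189 -3.907 0.095
f 2 4 1
f 5 2 1
f 1 4 3
f 3 5 1
f 2 8 4
f 6 2 5
f 6 8 2
f 4 8 3
f 7 5 3
f 3 8 7
f 7 6 5
f 8 6 7
f 10 9 13
f 10 13 11
f 11 13 14
f 11 14 12
f 13 9 15
f 13 15 14
f 14 15 16
f 14 16 12
f 15 9 17
f 15 17 16
f 16 17 18
f 16 18 12
f 17 9 19
f 17 19 18
f 18 19 20
f 18 20 12
f 19 9 21
f 19 21 20
f 20 21 22
f 20 22 12
f 21 9 23
f 21 23 22
f 22 23 24
f 22 24 12
f 23 9 25
f 23 25 24
f 24 25 26
f 24 26 12
f 25 9 27
f 25 27 26
f 26 27 28
f 26 28 12
f 27 9 29
f 27 29 28
f 28 29 30
f 28 30 12
f 29 9 31
f 29 31 30
f 30 31 32
f 30 32 12
f 31 9 33
f 31 33 32
f 32 33 34
f 32 34 12
f 33 9 10
f 33 10 34
f 34 10 11
f 34 11 12
f 36 35 38
f 36 38 37
f 38 35 39
f 38 39 37
f 39 35 40
f 39 40 37
f 40 35 41
f 40 41 37
f 41 35 42
f 41 42 37
f 42 35 43
f 42 43 37
f 43 35 44
f 43 44 37
f 44 35 45
f 44 45 37
f 45 35 46
f 45 46 37
f 46 35 47
f 46 47 37
f 47 35 48
f 47 48 37
f 48 35 49
f 48 49 37
f 49 35 50
f 49 50 37
f 50 35 51
f 50 51 37
f 51 35 52
f 51 52 37
f 52 35 36
f 52 36 37



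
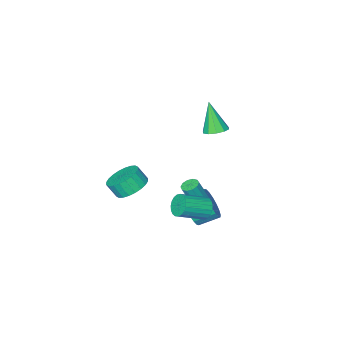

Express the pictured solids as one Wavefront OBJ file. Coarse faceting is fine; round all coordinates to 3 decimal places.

v -0.732 -3.732 -3.265
v 0.244 -3.602 -3.57
v 0.567 -4.079 -2.74
v -0.408 -4.208 -2.435
v 0.184 -3.268 -3.355
v 0.507 -3.745 -2.525
v -0.015 -3.005 -3.126
v 0.308 -3.481 -2.296
v -0.324 -2.852 -2.918
v -0 -3.328 -2.089
v -0.694 -2.833 -2.763
v -0.371 -3.309 -1.934
v -1.07 -2.951 -2.685
v -0.747 -3.427 -1.855
v -1.394 -3.188 -2.694
v -1.071 -3.664 -1.865
v -1.618 -3.507 -2.791
v -1.295 -3.984 -1.961
v -1.707 -3.861 -2.96
v -1.384 -4.338 -2.13
v -1.647 -4.195 -3.175
v -1.324 -4.672 -2.345
v -1.448 -4.459 -3.404
v -1.125 -4.935 -2.574
v -1.14 -4.612 -3.611
v -0.816 -5.088 -2.782
v -0.769 -4.631 -3.766
v -0.446 -5.107 -2.937
v -0.393 -4.513 -3.845
v -0.07 -4.989 -3.015
v -0.069 -4.276 -3.835
v 0.254 -4.752 -3.006
v 0.155 -3.956 -3.739
v 0.478 -4.433 -2.909
v -1.831 0.044 -3.279
v -1.232 0.458 -2.609
v -2.23 1.03 -2.07
v -2.829 0.616 -2.741
v -1.236 0.756 -2.933
v -2.234 1.328 -2.395
v -1.359 0.913 -3.327
v -2.357 1.485 -2.788
v -1.574 0.897 -3.71
v -2.572 1.469 -3.172
v -1.841 0.713 -4.009
v -2.839 1.285 -3.471
v -2.106 0.396 -4.163
v -3.104 0.968 -3.624
v -2.316 0.009 -4.142
v -3.314 0.582 -3.603
v -2.43 -0.37 -3.95
v -3.428 0.202 -3.411
v -2.426 -0.668 -3.625
v -3.424 -0.096 -3.087
v -2.303 -0.825 -3.232
v -3.301 -0.253 -2.693
v -2.088 -0.809 -2.848
v -3.086 -0.237 -2.31
v -1.821 -0.625 -2.549
v -2.819 -0.053 -2.011
v -1.556 -0.308 -2.396
v -2.554 0.264 -1.857
v -1.346 0.078 -2.417
v -2.344 0.651 -1.878
v -1.667 1.296 -1.813
v -1.247 1.568 -1.91
v -0.633 1.217 -0.244
v -1.053 0.944 -0.147
v -1.464 1.763 -1.789
v -0.85 1.412 -0.123
v -1.758 1.779 -1.678
v -1.144 1.428 -0.012
v -2.018 1.61 -1.617
v -1.403 1.259 0.049
v -2.143 1.322 -1.632
v -1.529 0.97 0.034
v -2.087 1.023 -1.716
v -1.473 0.672 -0.05
v -1.87 0.828 -1.837
v -1.256 0.477 -0.171
v -1.576 0.812 -1.948
v -0.962 0.461 -0.282
v -1.317 0.981 -2.009
v -0.702 0.63 -0.343
v -1.191 1.27 -1.994
v -0.577 0.918 -0.328
v -3.451 0.041 2.52
v -3.059 0.581 2.79
v -3.569 -0.741 4.26
v -3.487 0.697 2.813
v -3.902 0.563 2.725
v -4.145 0.229 2.559
v -4.123 -0.177 2.378
v -3.844 -0.5 2.251
v -3.415 -0.616 2.228
v -3 -0.482 2.316
v -2.758 -0.148 2.482
v -2.78 0.258 2.663
v -0.452 2.995 -0.368
v -0.12 3.419 -0.8
v 1.284 3.048 -0.083
v 0.952 2.625 0.348
v -0.185 3.594 -0.582
v 1.22 3.224 0.134
v -0.296 3.666 -0.328
v 1.109 3.295 0.389
v -0.434 3.622 -0.08
v 0.971 3.251 0.637
v -0.575 3.47 0.118
v 0.83 3.099 0.834
v -0.695 3.235 0.232
v 0.71 2.864 0.948
v -0.773 2.959 0.242
v 0.632 2.588 0.958
v -0.796 2.689 0.146
v 0.609 2.319 0.863
v -0.759 2.473 -0.038
v 0.646 2.102 0.678
v -0.669 2.346 -0.28
v 0.736 1.975 0.437
v -0.542 2.332 -0.536
v 0.863 1.961 0.18
v -0.399 2.433 -0.764
v 1.006 2.062 -0.048
v -0.266 2.631 -0.923
v 1.139 2.26 -0.207
v -0.164 2.892 -0.987
v 1.24 2.521 -0.27
v -0.113 3.17 -0.943
v 1.292 2.8 -0.227
f 2 1 5
f 2 5 3
f 3 5 6
f 3 6 4
f 5 1 7
f 5 7 6
f 6 7 8
f 6 8 4
f 7 1 9
f 7 9 8
f 8 9 10
f 8 10 4
f 9 1 11
f 9 11 10
f 10 11 12
f 10 12 4
f 11 1 13
f 11 13 12
f 12 13 14
f 12 14 4
f 13 1 15
f 13 15 14
f 14 15 16
f 14 16 4
f 15 1 17
f 15 17 16
f 16 17 18
f 16 18 4
f 17 1 19
f 17 19 18
f 18 19 20
f 18 20 4
f 19 1 21
f 19 21 20
f 20 21 22
f 20 22 4
f 21 1 23
f 21 23 22
f 22 23 24
f 22 24 4
f 23 1 25
f 23 25 24
f 24 25 26
f 24 26 4
f 25 1 27
f 25 27 26
f 26 27 28
f 26 28 4
f 27 1 29
f 27 29 28
f 28 29 30
f 28 30 4
f 29 1 31
f 29 31 30
f 30 31 32
f 30 32 4
f 31 1 33
f 31 33 32
f 32 33 34
f 32 34 4
f 33 1 2
f 33 2 34
f 34 2 3
f 34 3 4
f 36 35 39
f 36 39 37
f 37 39 40
f 37 40 38
f 39 35 41
f 39 41 40
f 40 41 42
f 40 42 38
f 41 35 43
f 41 43 42
f 42 43 44
f 42 44 38
f 43 35 45
f 43 45 44
f 44 45 46
f 44 46 38
f 45 35 47
f 45 47 46
f 46 47 48
f 46 48 38
f 47 35 49
f 47 49 48
f 48 49 50
f 48 50 38
f 49 35 51
f 49 51 50
f 50 51 52
f 50 52 38
f 51 35 53
f 51 53 52
f 52 53 54
f 52 54 38
f 53 35 55
f 53 55 54
f 54 55 56
f 54 56 38
f 55 35 57
f 55 57 56
f 56 57 58
f 56 58 38
f 57 35 59
f 57 59 58
f 58 59 60
f 58 60 38
f 59 35 61
f 59 61 60
f 60 61 62
f 60 62 38
f 61 35 63
f 61 63 62
f 62 63 64
f 62 64 38
f 63 35 36
f 63 36 64
f 64 36 37
f 64 37 38
f 66 65 69
f 66 69 67
f 67 69 70
f 67 70 68
f 69 65 71
f 69 71 70
f 70 71 72
f 70 72 68
f 71 65 73
f 71 73 72
f 72 73 74
f 72 74 68
f 73 65 75
f 73 75 74
f 74 75 76
f 74 76 68
f 75 65 77
f 75 77 76
f 76 77 78
f 76 78 68
f 77 65 79
f 77 79 78
f 78 79 80
f 78 80 68
f 79 65 81
f 79 81 80
f 80 81 82
f 80 82 68
f 81 65 83
f 81 83 82
f 82 83 84
f 82 84 68
f 83 65 85
f 83 85 84
f 84 85 86
f 84 86 68
f 85 65 66
f 85 66 86
f 86 66 67
f 86 67 68
f 88 87 90
f 88 90 89
f 90 87 91
f 90 91 89
f 91 87 92
f 91 92 89
f 92 87 93
f 92 93 89
f 93 87 94
f 93 94 89
f 94 87 95
f 94 95 89
f 95 87 96
f 95 96 89
f 96 87 97
f 96 97 89
f 97 87 98
f 97 98 89
f 98 87 88
f 98 88 89
f 100 99 103
f 100 103 101
f 101 103 104
f 101 104 102
f 103 99 105
f 103 105 104
f 104 105 106
f 104 106 102
f 105 99 107
f 105 107 106
f 106 107 108
f 106 108 102
f 107 99 109
f 107 109 108
f 108 109 110
f 108 110 102
f 109 99 111
f 109 111 110
f 110 111 112
f 110 112 102
f 111 99 113
f 111 113 112
f 112 113 114
f 112 114 102
f 113 99 115
f 113 115 114
f 114 115 116
f 114 116 102
f 115 99 117
f 115 117 116
f 116 117 118
f 116 118 102
f 117 99 119
f 117 119 118
f 118 119 120
f 118 120 102
f 119 99 121
f 119 121 120
f 120 121 122
f 120 122 102
f 121 99 123
f 121 123 122
f 122 123 124
f 122 124 102
f 123 99 125
f 123 125 124
f 124 125 126
f 124 126 102
f 125 99 127
f 125 127 126
f 126 127 128
f 126 128 102
f 127 99 129
f 127 129 128
f 128 129 130
f 128 130 102
f 129 99 100
f 129 100 130
f 130 100 101
f 130 101 102



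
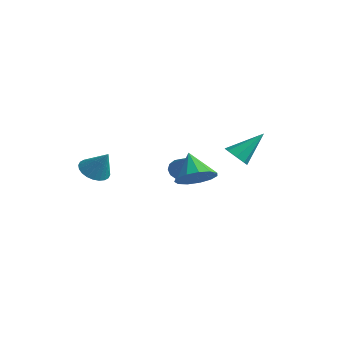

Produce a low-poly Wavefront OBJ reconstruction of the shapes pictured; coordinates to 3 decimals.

v -3.784 -2.918 -1.369
v -3.081 -3.148 -1.807
v -2.916 -2.702 -0.091
v -3.085 -2.817 -1.86
v -3.197 -2.501 -1.839
v -3.397 -2.249 -1.745
v -3.657 -2.098 -1.595
v -3.935 -2.073 -1.41
v -4.191 -2.176 -1.219
v -4.385 -2.392 -1.05
v -4.487 -2.689 -0.931
v -4.482 -3.02 -0.878
v -4.371 -3.336 -0.899
v -4.171 -3.588 -0.993
v -3.911 -3.738 -1.143
v -3.633 -3.764 -1.328
v -3.377 -3.661 -1.519
v -3.183 -3.445 -1.688
v -0.147 3.026 -0.837
v 0.353 3.324 -1.31
v 0.327 4.414 0.537
v -0.169 3.557 -1.366
v -0.678 3.479 -1.112
v -0.875 3.135 -0.697
v -0.646 2.728 -0.364
v -0.125 2.495 -0.308
v 0.384 2.573 -0.562
v 0.582 2.916 -0.977
v 0.708 -0.206 -1.173
v 1.54 -0.034 -0.522
v -0.348 0.186 0.073
v 1.421 0.494 -0.789
v 1.076 0.799 -1.178
v 0.614 0.784 -1.565
v 0.182 0.456 -1.828
v -0.083 -0.083 -1.883
v -0.096 -0.661 -1.712
v 0.146 -1.095 -1.37
v 0.566 -1.246 -0.965
v 1.032 -1.068 -0.627
v 1.395 -0.616 -0.461
v -3.321 2.254 -2.532
v -2.744 2.315 -3.022
v -2.099 1.646 -1.168
v -2.766 2.666 -2.846
v -2.936 2.907 -2.586
v -3.21 2.973 -2.311
v -3.514 2.846 -2.096
v -3.766 2.56 -1.997
v -3.899 2.192 -2.042
v -3.877 1.841 -2.218
v -3.706 1.601 -2.478
v -3.432 1.535 -2.753
v -3.129 1.662 -2.968
v -2.877 1.948 -3.067
f 2 1 4
f 2 4 3
f 4 1 5
f 4 5 3
f 5 1 6
f 5 6 3
f 6 1 7
f 6 7 3
f 7 1 8
f 7 8 3
f 8 1 9
f 8 9 3
f 9 1 10
f 9 10 3
f 10 1 11
f 10 11 3
f 11 1 12
f 11 12 3
f 12 1 13
f 12 13 3
f 13 1 14
f 13 14 3
f 14 1 15
f 14 15 3
f 15 1 16
f 15 16 3
f 16 1 17
f 16 17 3
f 17 1 18
f 17 18 3
f 18 1 2
f 18 2 3
f 20 19 22
f 20 22 21
f 22 19 23
f 22 23 21
f 23 19 24
f 23 24 21
f 24 19 25
f 24 25 21
f 25 19 26
f 25 26 21
f 26 19 27
f 26 27 21
f 27 19 28
f 27 28 21
f 28 19 20
f 28 20 21
f 30 29 32
f 30 32 31
f 32 29 33
f 32 33 31
f 33 29 34
f 33 34 31
f 34 29 35
f 34 35 31
f 35 29 36
f 35 36 31
f 36 29 37
f 36 37 31
f 37 29 38
f 37 38 31
f 38 29 39
f 38 39 31
f 39 29 40
f 39 40 31
f 40 29 41
f 40 41 31
f 41 29 30
f 41 30 31
f 43 42 45
f 43 45 44
f 45 42 46
f 45 46 44
f 46 42 47
f 46 47 44
f 47 42 48
f 47 48 44
f 48 42 49
f 48 49 44
f 49 42 50
f 49 50 44
f 50 42 51
f 50 51 44
f 51 42 52
f 51 52 44
f 52 42 53
f 52 53 44
f 53 42 54
f 53 54 44
f 54 42 55
f 54 55 44
f 55 42 43
f 55 43 44



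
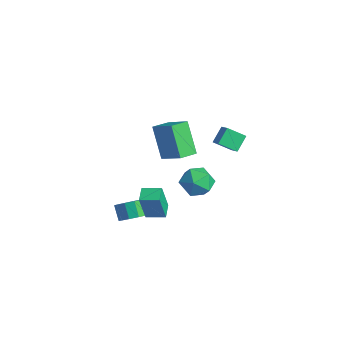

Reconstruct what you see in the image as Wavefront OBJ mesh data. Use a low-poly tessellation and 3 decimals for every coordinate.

v -3.373 3.671 -4.108
v -2.379 4.077 -3.651
v -3.041 1.983 -3.329
v -2.047 2.389 -2.872
v -3.073 2.775 -2.472
v -3.278 3.819 -2.954
v -2.142 2.241 -4.026
v -2.347 3.285 -4.508
v -1.618 3.194 -3.601
v -2.194 3.524 -2.641
v -3.226 2.536 -4.339
v -3.802 2.866 -3.379
v 0.569 2.36 2.503
v 0.228 3.146 3.271
v -0.183 2.467 2.06
v -0.525 3.252 2.827
v 1.105 3.268 1.813
v 0.763 4.053 2.58
v 0.352 3.374 1.369
v 0.011 4.16 2.137
v 0.986 -2.538 -1.417
v 1.158 -3.033 0.409
v 0.256 -1.958 -1.191
v 0.427 -2.452 0.635
v 1.713 -1.688 -1.255
v 1.884 -2.182 0.571
v 0.982 -1.107 -1.029
v 1.154 -1.602 0.797
v -0.079 -0.895 2.12
v -1.272 -0.757 3.951
v -0.251 0.225 1.923
v -1.444 0.363 3.754
v 1.324 -0.523 3.006
v 0.131 -0.385 4.837
v 1.152 0.597 2.809
v -0.041 0.735 4.64
v -0.908 -2.07 -3.078
v -0.187 -1.729 -2.492
v -0.891 -1.609 -1.695
v -1.612 -1.95 -2.282
v -0.403 -1.284 -2.75
v -1.107 -1.164 -1.954
v -0.779 -1.089 -3.112
v -1.484 -0.969 -2.316
v -1.197 -1.205 -3.464
v -1.901 -1.085 -2.668
v -1.522 -1.596 -3.693
v -2.227 -1.476 -2.897
v -1.653 -2.137 -3.727
v -2.357 -2.017 -2.931
v -1.546 -2.657 -3.555
v -2.251 -2.537 -2.758
v -1.238 -2.991 -3.231
v -1.942 -2.871 -2.435
v -0.824 -3.032 -2.859
v -1.529 -2.912 -2.063
v -0.437 -2.768 -2.557
v -1.142 -2.648 -1.76
v -0.199 -2.282 -2.42
v -0.904 -2.162 -1.623
f 1 12 6
f 1 6 2
f 1 2 8
f 1 8 11
f 1 11 12
f 2 6 10
f 6 12 5
f 12 11 3
f 11 8 7
f 8 2 9
f 4 10 5
f 4 5 3
f 4 3 7
f 4 7 9
f 4 9 10
f 5 10 6
f 3 5 12
f 7 3 11
f 9 7 8
f 10 9 2
f 14 16 13
f 17 14 13
f 13 16 15
f 15 17 13
f 14 20 16
f 18 14 17
f 18 20 14
f 16 20 15
f 19 17 15
f 15 20 19
f 19 18 17
f 20 18 19
f 22 24 21
f 25 22 21
f 21 24 23
f 23 25 21
f 22 28 24
f 26 22 25
f 26 28 22
f 24 28 23
f 27 25 23
f 23 28 27
f 27 26 25
f 28 26 27
f 30 32 29
f 33 30 29
f 29 32 31
f 31 33 29
f 30 36 32
f 34 30 33
f 34 36 30
f 32 36 31
f 35 33 31
f 31 36 35
f 35 34 33
f 36 34 35
f 38 37 41
f 38 41 39
f 39 41 42
f 39 42 40
f 41 37 43
f 41 43 42
f 42 43 44
f 42 44 40
f 43 37 45
f 43 45 44
f 44 45 46
f 44 46 40
f 45 37 47
f 45 47 46
f 46 47 48
f 46 48 40
f 47 37 49
f 47 49 48
f 48 49 50
f 48 50 40
f 49 37 51
f 49 51 50
f 50 51 52
f 50 52 40
f 51 37 53
f 51 53 52
f 52 53 54
f 52 54 40
f 53 37 55
f 53 55 54
f 54 55 56
f 54 56 40
f 55 37 57
f 55 57 56
f 56 57 58
f 56 58 40
f 57 37 59
f 57 59 58
f 58 59 60
f 58 60 40
f 59 37 38
f 59 38 60
f 60 38 39
f 60 39 40



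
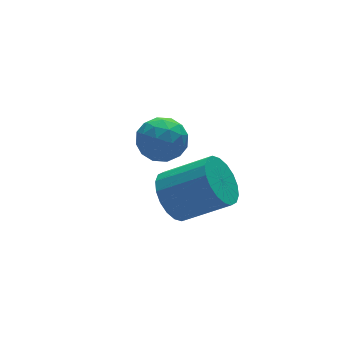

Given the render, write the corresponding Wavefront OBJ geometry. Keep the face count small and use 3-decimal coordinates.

v -1.998 2.983 0.503
v -1.25 2.559 0.749
v -2.25 1.961 -0.489
v -1.502 1.537 -0.243
v -2.203 1.564 0.311
v -2.048 2.196 0.924
v -1.452 2.324 -0.664
v -1.297 2.956 -0.051
v -0.913 2.153 0.028
v -1.377 1.683 0.63
v -2.123 2.837 -0.37
v -2.587 2.367 0.232
v -1.602 2.861 0.713
v -1.898 1.659 -0.453
v -2.31 1.675 -0.127
v -1.871 1.426 0.017
v -2.071 2.647 0.816
v -1.631 2.398 0.96
v -2.191 1.813 0.703
v -1.869 2.122 -0.7
v -1.429 1.873 -0.556
v -1.629 3.094 0.243
v -1.19 2.845 0.387
v -1.309 2.707 -0.443
v -0.964 2.373 0.434
v -1.112 1.772 -0.149
v -1.083 2.235 -0.396
v -0.992 2.606 -0.036
v -1.237 2.097 0.788
v -1.385 1.496 0.205
v -1.797 1.512 0.53
v -1.706 1.883 0.891
v -1.039 1.858 0.364
v -2.115 3.024 0.055
v -2.263 2.423 -0.528
v -1.794 2.637 -0.631
v -1.703 3.008 -0.27
v -2.388 2.748 0.409
v -2.536 2.147 -0.174
v -2.508 1.914 0.296
v -2.417 2.285 0.656
v -2.461 2.662 -0.104
v -2.804 -0.337 -0.184
v -2.329 -0.543 -0.956
v -1.14 -1.429 0.011
v -1.616 -1.223 0.784
v -2.16 -0.185 -0.837
v -0.971 -1.07 0.131
v -2.118 0.143 -0.588
v -0.929 -0.742 0.38
v -2.212 0.376 -0.259
v -1.023 -0.509 0.709
v -2.424 0.467 0.085
v -1.235 -0.418 1.053
v -2.711 0.4 0.375
v -1.522 -0.485 1.343
v -3.016 0.186 0.555
v -1.827 -0.699 1.523
v -3.28 -0.131 0.589
v -2.091 -1.017 1.556
v -3.449 -0.49 0.469
v -2.26 -1.375 1.437
v -3.491 -0.818 0.22
v -2.302 -1.703 1.188
v -3.397 -1.051 -0.109
v -2.208 -1.936 0.859
v -3.185 -1.142 -0.453
v -1.996 -2.027 0.515
v -2.898 -1.075 -0.743
v -1.709 -1.96 0.225
v -2.593 -0.861 -0.923
v -1.404 -1.746 0.045
f 1 38 17
f 38 12 41
f 17 41 6
f 38 41 17
f 1 17 13
f 17 6 18
f 13 18 2
f 17 18 13
f 1 13 22
f 13 2 23
f 22 23 8
f 13 23 22
f 1 22 34
f 22 8 37
f 34 37 11
f 22 37 34
f 1 34 38
f 34 11 42
f 38 42 12
f 34 42 38
f 2 18 29
f 18 6 32
f 29 32 10
f 18 32 29
f 6 41 19
f 41 12 40
f 19 40 5
f 41 40 19
f 12 42 39
f 42 11 35
f 39 35 3
f 42 35 39
f 11 37 36
f 37 8 24
f 36 24 7
f 37 24 36
f 8 23 28
f 23 2 25
f 28 25 9
f 23 25 28
f 4 30 16
f 30 10 31
f 16 31 5
f 30 31 16
f 4 16 14
f 16 5 15
f 14 15 3
f 16 15 14
f 4 14 21
f 14 3 20
f 21 20 7
f 14 20 21
f 4 21 26
f 21 7 27
f 26 27 9
f 21 27 26
f 4 26 30
f 26 9 33
f 30 33 10
f 26 33 30
f 5 31 19
f 31 10 32
f 19 32 6
f 31 32 19
f 3 15 39
f 15 5 40
f 39 40 12
f 15 40 39
f 7 20 36
f 20 3 35
f 36 35 11
f 20 35 36
f 9 27 28
f 27 7 24
f 28 24 8
f 27 24 28
f 10 33 29
f 33 9 25
f 29 25 2
f 33 25 29
f 44 43 47
f 44 47 45
f 45 47 48
f 45 48 46
f 47 43 49
f 47 49 48
f 48 49 50
f 48 50 46
f 49 43 51
f 49 51 50
f 50 51 52
f 50 52 46
f 51 43 53
f 51 53 52
f 52 53 54
f 52 54 46
f 53 43 55
f 53 55 54
f 54 55 56
f 54 56 46
f 55 43 57
f 55 57 56
f 56 57 58
f 56 58 46
f 57 43 59
f 57 59 58
f 58 59 60
f 58 60 46
f 59 43 61
f 59 61 60
f 60 61 62
f 60 62 46
f 61 43 63
f 61 63 62
f 62 63 64
f 62 64 46
f 63 43 65
f 63 65 64
f 64 65 66
f 64 66 46
f 65 43 67
f 65 67 66
f 66 67 68
f 66 68 46
f 67 43 69
f 67 69 68
f 68 69 70
f 68 70 46
f 69 43 71
f 69 71 70
f 70 71 72
f 70 72 46
f 71 43 44
f 71 44 72
f 72 44 45
f 72 45 46



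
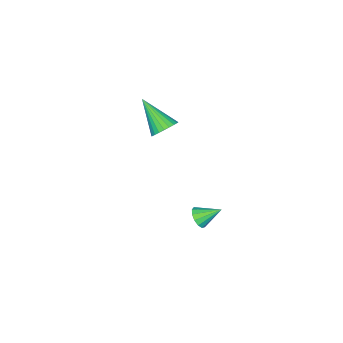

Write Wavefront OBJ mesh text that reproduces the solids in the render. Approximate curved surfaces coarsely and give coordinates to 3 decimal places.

v 2.515 0.457 2.916
v 3.13 0.086 2.564
v 2.325 -1.197 4.324
v 3.277 0.255 2.782
v 3.308 0.454 3.02
v 3.218 0.654 3.242
v 3.021 0.824 3.415
v 2.747 0.937 3.512
v 2.438 0.978 3.518
v 2.14 0.939 3.432
v 1.9 0.827 3.268
v 1.753 0.659 3.051
v 1.722 0.459 2.812
v 1.811 0.26 2.59
v 2.008 0.09 2.417
v 2.282 -0.024 2.32
v 2.592 -0.065 2.314
v 2.889 -0.026 2.4
v 2.052 2.314 -3.693
v 2.472 2.205 -3.169
v 1.368 3.266 -2.947
v 2.631 2.483 -3.378
v 2.606 2.708 -3.688
v 2.406 2.807 -3.999
v 2.093 2.75 -4.213
v 1.768 2.554 -4.262
v 1.532 2.282 -4.13
v 1.462 2.02 -3.859
v 1.579 1.851 -3.536
v 1.847 1.829 -3.262
v 2.179 1.961 -3.126
f 2 1 4
f 2 4 3
f 4 1 5
f 4 5 3
f 5 1 6
f 5 6 3
f 6 1 7
f 6 7 3
f 7 1 8
f 7 8 3
f 8 1 9
f 8 9 3
f 9 1 10
f 9 10 3
f 10 1 11
f 10 11 3
f 11 1 12
f 11 12 3
f 12 1 13
f 12 13 3
f 13 1 14
f 13 14 3
f 14 1 15
f 14 15 3
f 15 1 16
f 15 16 3
f 16 1 17
f 16 17 3
f 17 1 18
f 17 18 3
f 18 1 2
f 18 2 3
f 20 19 22
f 20 22 21
f 22 19 23
f 22 23 21
f 23 19 24
f 23 24 21
f 24 19 25
f 24 25 21
f 25 19 26
f 25 26 21
f 26 19 27
f 26 27 21
f 27 19 28
f 27 28 21
f 28 19 29
f 28 29 21
f 29 19 30
f 29 30 21
f 30 19 31
f 30 31 21
f 31 19 20
f 31 20 21

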